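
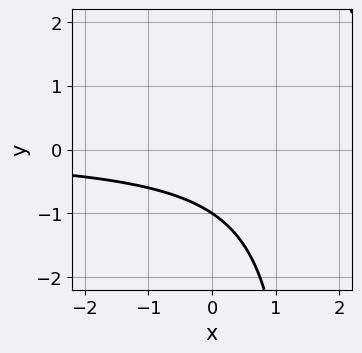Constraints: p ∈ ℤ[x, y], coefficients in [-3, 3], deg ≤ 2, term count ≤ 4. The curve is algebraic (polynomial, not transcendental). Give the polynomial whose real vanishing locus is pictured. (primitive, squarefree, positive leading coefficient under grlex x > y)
2*x*y - 3*y - 3

The degree is 2 — the shape is more complex than any degree-1 curve.
From the visible intercepts: one y-axis crossing is at y = -1; it misses every integer gridline on the x-axis.
The integer polynomial consistent with all of this is the stated p.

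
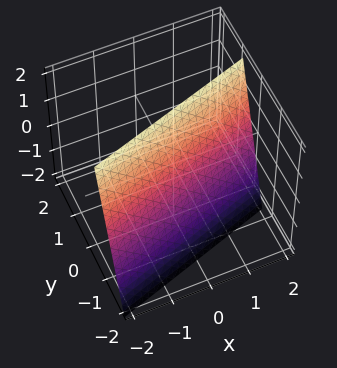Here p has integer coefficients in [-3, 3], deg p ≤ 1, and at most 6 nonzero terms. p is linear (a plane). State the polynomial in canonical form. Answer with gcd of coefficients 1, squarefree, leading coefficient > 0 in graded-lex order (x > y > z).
First, the degree is 1 — the surface is flat (a plane).
Next, observable constraints: it crosses the x-axis at the gridline x = 2; it meets the z-axis at z = 2 (among the integer gridlines).
Finally, these observations pin down the coefficients.

x - 3*y + z - 2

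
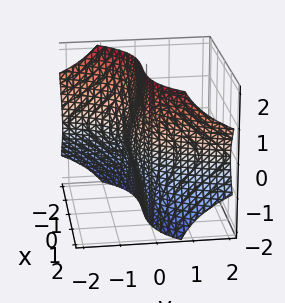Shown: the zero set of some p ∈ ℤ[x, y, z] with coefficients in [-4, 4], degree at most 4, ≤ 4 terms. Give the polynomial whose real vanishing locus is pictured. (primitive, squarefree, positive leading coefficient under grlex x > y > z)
x^3 - 2*y*z^2 - 2*y - 1

1. deg p = 3. The shape is more complex than any degree-2 surface.
2. Checking where it meets the axes: one x-axis crossing is at x = 1; it misses every integer gridline on the z-axis.
3. Solving for integer coefficients yields p as stated.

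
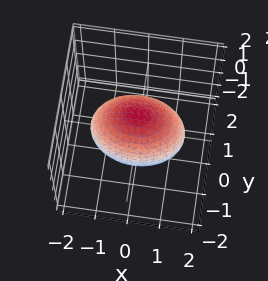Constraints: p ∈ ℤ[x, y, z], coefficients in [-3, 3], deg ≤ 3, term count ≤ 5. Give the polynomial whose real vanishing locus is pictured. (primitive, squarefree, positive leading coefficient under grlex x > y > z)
First, deg p = 2. Bounded and convex; a quadric.
Next, symmetries: mirror symmetry z ↦ −z ⇒ only even powers of z; it's symmetric under y → −y, forcing even powers of y; it's symmetric under x → −x, forcing even powers of x.
Then, reading off the gridlines: among the integer gridlines, it crosses the y-axis at y ∈ {-1, 1}.
Finally, these observations pin down the coefficients.

x^2 + 2*y^2 + z^2 - 2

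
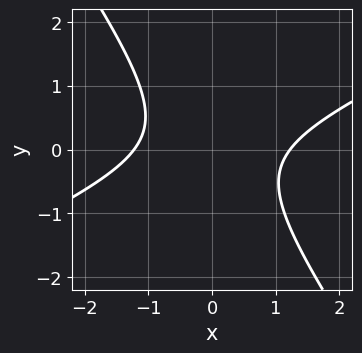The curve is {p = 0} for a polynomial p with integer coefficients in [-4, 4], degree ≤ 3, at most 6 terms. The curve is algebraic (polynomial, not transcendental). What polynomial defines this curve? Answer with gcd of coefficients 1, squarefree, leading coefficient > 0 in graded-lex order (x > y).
2*x^2 - 3*x*y - 3*y^2 - 3

First, degree: a generic line meets the curve in up to 2 points, so deg p = 2.
Next, from the visible intercepts: the curve avoids every integer y-axis point in the box.
Finally, these observations pin down the coefficients.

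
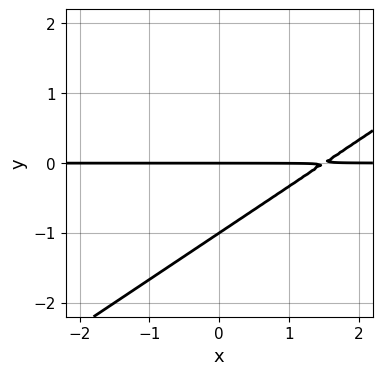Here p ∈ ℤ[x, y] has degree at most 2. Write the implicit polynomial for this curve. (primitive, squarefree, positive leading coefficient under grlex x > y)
(a) Degree: the shape is more complex than any degree-1 curve, so deg p = 2.
(b) Checking where it meets the axes: the y-axis gridline crossings are at y ∈ {-1, 0}; the visible x-axis segment lies entirely on the curve.
(c) Fitting integer coefficients to these (and the overall shape) gives p.

2*x*y - 3*y^2 - 3*y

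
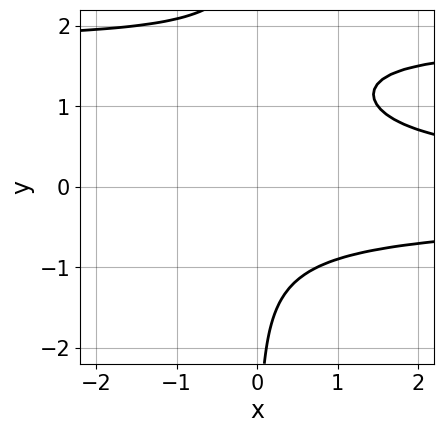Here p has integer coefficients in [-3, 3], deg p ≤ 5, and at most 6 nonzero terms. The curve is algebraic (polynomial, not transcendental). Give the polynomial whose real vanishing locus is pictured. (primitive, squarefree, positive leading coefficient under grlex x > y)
First, the degree is 4 — the shape is more complex than any degree-3 curve.
Next, from the axis intercepts and sections: it misses every integer gridline on the y-axis; no x-intercept at any integer in the box.
Finally, matching integer coefficients to the picture gives p.

2*x*y^3 - 3*x*y^2 - x*y + 3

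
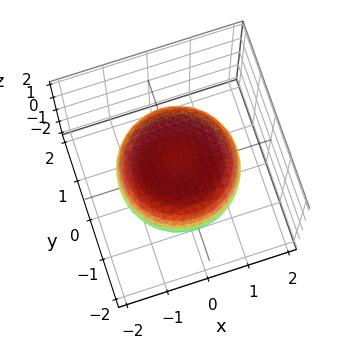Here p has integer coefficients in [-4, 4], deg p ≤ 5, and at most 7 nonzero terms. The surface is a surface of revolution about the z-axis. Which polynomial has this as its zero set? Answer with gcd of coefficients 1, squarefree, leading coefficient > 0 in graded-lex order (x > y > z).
The degree is 4 — a generic line meets the surface in up to 4 points.
By symmetry, every cross-section ⟂ z is a circle, so x, y appear only via x² + y².
Against the integer gridlines: the z-axis gridline crossings are at z ∈ {-1, 1}; a circular section at z = 1 has radius exactly 1.
Matching integer coefficients to the picture gives p.

x^4 + 2*x^2*y^2 + y^4 - x^2 - y^2 + 2*z^2 - 2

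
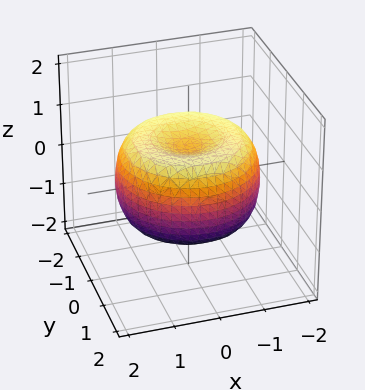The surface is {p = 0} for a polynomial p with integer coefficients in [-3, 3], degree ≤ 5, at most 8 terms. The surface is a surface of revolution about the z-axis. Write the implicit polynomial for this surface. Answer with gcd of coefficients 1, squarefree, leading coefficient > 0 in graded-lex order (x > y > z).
x^4 + 2*x^2*y^2 + y^4 - 2*x^2 - 2*y^2 + 2*z^2 - 1

Degree: no degree-3 surface has this shape, so deg p = 4.
Symmetries: the surface is invariant under rotation about z: p = q(x² + y², z).
Against the integer gridlines: a circular section at z = -1 has radius exactly 1.
Putting this together gives p.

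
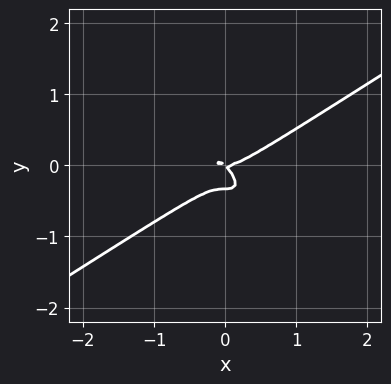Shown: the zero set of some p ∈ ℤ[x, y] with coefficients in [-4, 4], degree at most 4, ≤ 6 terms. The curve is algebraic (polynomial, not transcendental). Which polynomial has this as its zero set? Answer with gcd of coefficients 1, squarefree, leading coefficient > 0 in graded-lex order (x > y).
Degree: a generic line meets the curve in up to 3 points, so deg p = 3.
From the axis intercepts and sections: it crosses the x-axis at the gridline x = 0; it crosses the y-axis at the gridline y = 0.
The integer polynomial consistent with all of this is the stated p.

2*x^3 - 3*x*y^2 - 3*y^3 - x*y - y^2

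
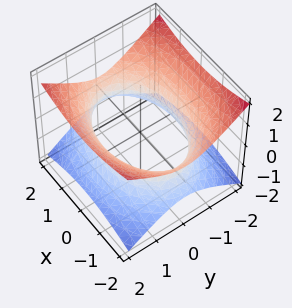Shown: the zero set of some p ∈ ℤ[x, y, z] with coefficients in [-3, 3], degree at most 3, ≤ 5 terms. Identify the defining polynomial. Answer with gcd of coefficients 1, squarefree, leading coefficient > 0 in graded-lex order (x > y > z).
The degree is 2 — one connected sheet with a waist; a quadric.
Symmetries: the y ↦ −y reflection is a symmetry, so y appears only in even powers; the x ↦ −x reflection is a symmetry, so x appears only in even powers; mirror symmetry z ↦ −z ⇒ only even powers of z.
Reading off the gridlines: it misses every integer gridline on the z-axis.
Assembling these constraints gives the stated polynomial.

x^2 + 2*y^2 - 3*z^2 - 3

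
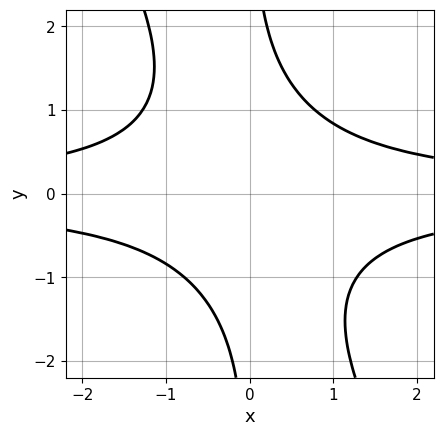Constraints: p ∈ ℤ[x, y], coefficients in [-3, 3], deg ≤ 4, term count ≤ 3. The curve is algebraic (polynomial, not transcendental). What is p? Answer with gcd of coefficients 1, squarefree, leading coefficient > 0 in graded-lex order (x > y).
The degree is 4 — no degree-3 curve has this shape.
From the axis intercepts and sections: no x-intercept at any integer in the box; no y-intercept at any integer in the box.
The integer polynomial consistent with all of this is the stated p.

2*x^2*y^2 + x*y^3 - 2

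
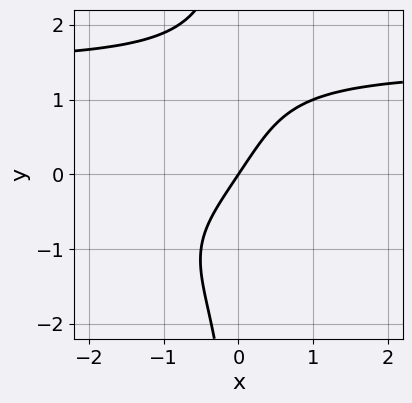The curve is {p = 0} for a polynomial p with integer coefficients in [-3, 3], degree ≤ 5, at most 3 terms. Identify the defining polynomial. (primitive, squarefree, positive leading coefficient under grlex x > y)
x*y^3 - 3*x + 2*y

First, degree: no degree-3 curve has this shape, so deg p = 4.
Then, observable constraints: it crosses the x-axis at the gridline x = 0; one y-axis crossing is at y = 0.
Finally, the integer polynomial consistent with all of this is the stated p.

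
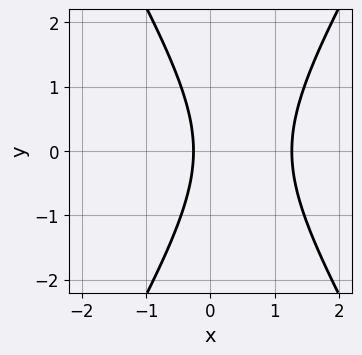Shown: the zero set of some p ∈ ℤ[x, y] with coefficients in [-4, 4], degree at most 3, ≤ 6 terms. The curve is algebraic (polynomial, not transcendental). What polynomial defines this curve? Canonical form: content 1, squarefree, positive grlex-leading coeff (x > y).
3*x^2 - y^2 - 3*x - 1

The degree is 2 — a generic line meets the curve in up to 2 points.
Symmetries: mirror symmetry y ↦ −y ⇒ only even powers of y.
Against the integer gridlines: the curve avoids every integer y-axis point in the box.
Assembling these constraints gives the stated polynomial.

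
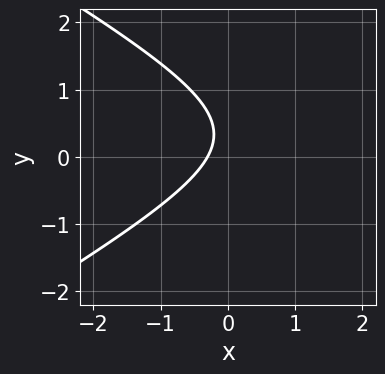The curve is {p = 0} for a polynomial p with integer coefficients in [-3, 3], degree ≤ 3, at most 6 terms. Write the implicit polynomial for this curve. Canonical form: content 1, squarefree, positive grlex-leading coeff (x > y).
x^2 - 3*y^2 - 3*x + 2*y - 1

The degree is 2 — the shape is more complex than any degree-1 curve.
Checking where it meets the axes: the curve avoids every integer y-axis point in the box.
Together with the visible shape, these determine p as stated.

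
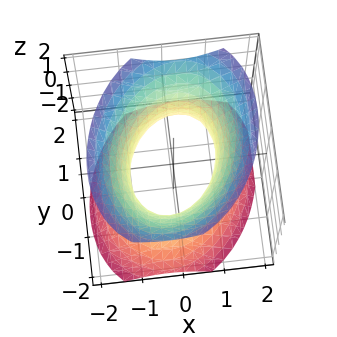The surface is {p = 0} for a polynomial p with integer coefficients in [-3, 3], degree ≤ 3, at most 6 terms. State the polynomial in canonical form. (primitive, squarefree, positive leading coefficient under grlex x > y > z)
3*x^2 - x*y + 2*y^2 - 2*z^2 - 3

deg p = 2.
Checking where it meets the axes: no z-intercept at any integer in the box; the x-axis gridline crossings are at x ∈ {-1, 1}.
Fitting integer coefficients to these (and the overall shape) gives p.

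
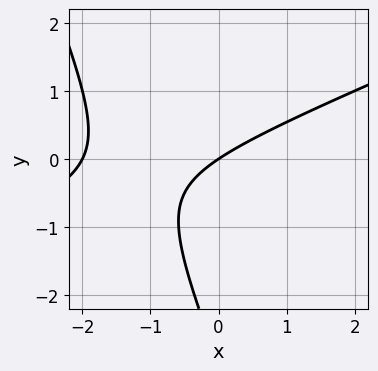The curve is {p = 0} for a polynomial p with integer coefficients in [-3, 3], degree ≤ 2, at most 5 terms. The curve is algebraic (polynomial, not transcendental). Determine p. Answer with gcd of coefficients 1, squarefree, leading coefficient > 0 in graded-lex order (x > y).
x^2 - 2*x*y - y^2 + 2*x - 3*y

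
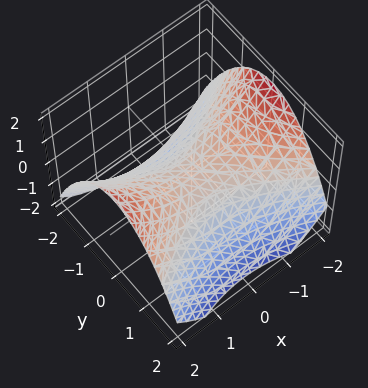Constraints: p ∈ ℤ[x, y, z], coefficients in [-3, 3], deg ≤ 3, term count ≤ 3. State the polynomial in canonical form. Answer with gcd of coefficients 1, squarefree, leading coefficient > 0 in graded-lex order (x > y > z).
deg p = 2.
Symmetries: the x ↦ −x reflection is a symmetry, so x appears only in even powers; mirror symmetry y ↦ −y ⇒ only even powers of y.
Observable constraints: it crosses the y-axis at the gridline y = 0; one x-axis crossing is at x = 0; one z-axis crossing is at z = 0.
Assembling these constraints gives the stated polynomial.

x^2 - 2*y^2 - 3*z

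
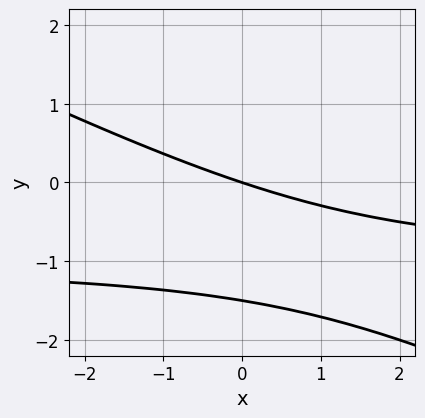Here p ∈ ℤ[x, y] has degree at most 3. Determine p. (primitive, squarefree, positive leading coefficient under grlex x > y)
x*y + 2*y^2 + x + 3*y

(a) The degree is 2 — no degree-1 curve has this shape.
(b) From the visible intercepts: it meets the y-axis at y = 0 (among the integer gridlines); it crosses the x-axis at the gridline x = 0.
(c) Together with the visible shape, these determine p as stated.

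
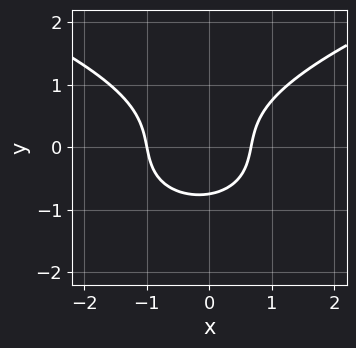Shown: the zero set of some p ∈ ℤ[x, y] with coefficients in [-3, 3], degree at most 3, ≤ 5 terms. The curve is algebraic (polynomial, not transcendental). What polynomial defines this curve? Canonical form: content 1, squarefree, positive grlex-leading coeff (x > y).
3*y^3 - 3*x^2 - x + y + 2

1. deg p = 3. A generic line meets the curve in up to 3 points.
2. Against the integer gridlines: it crosses the x-axis at the gridline x = -1.
3. Matching integer coefficients to the picture gives p.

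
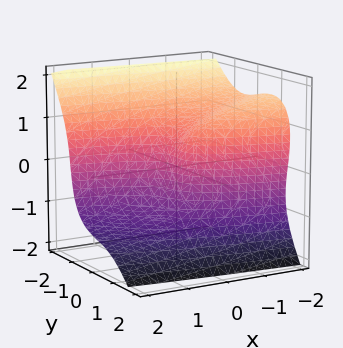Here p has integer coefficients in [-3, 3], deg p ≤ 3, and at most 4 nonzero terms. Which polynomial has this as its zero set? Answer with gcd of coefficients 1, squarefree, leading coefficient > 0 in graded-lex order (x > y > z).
3*y^3 + 2*z^3 - 2*y*z + 3*x

(a) The degree is 3 — the shape is more complex than any degree-2 surface.
(b) Reading off the gridlines: one z-axis crossing is at z = 0; it crosses the y-axis at the gridline y = 0; one x-axis crossing is at x = 0.
(c) Together with the visible shape, these determine p as stated.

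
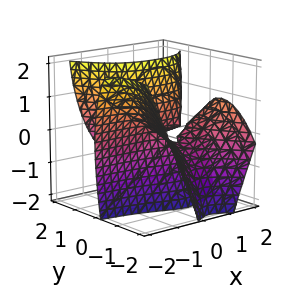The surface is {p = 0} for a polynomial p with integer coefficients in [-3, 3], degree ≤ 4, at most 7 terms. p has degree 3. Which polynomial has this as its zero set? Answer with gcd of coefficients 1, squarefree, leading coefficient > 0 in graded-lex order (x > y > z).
2*x^2*y - y^3 - 2*x*y - 3*y*z + z^2

(a) I count 2 distinct pieces. Treating them together as one polynomial.
(b) Degree: no degree-2 surface has this shape, so deg p = 3.
(c) Observable constraints: it crosses the z-axis at the gridline z = 0; one y-axis crossing is at y = 0; every point of the x-axis in the box is on the surface.
(d) Solving for integer coefficients yields p as stated.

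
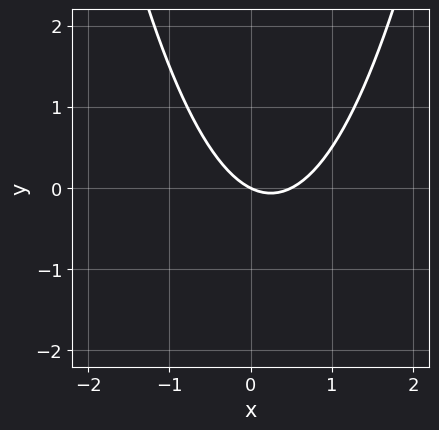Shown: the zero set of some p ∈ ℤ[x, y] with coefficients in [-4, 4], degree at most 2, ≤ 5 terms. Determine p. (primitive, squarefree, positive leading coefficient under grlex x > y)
The degree is 2 — no degree-1 curve has this shape.
From the axis intercepts and sections: it meets the y-axis at y = 0 (among the integer gridlines); it crosses the x-axis at the gridline x = 0.
Fitting integer coefficients to these (and the overall shape) gives p.

2*x^2 - x - 2*y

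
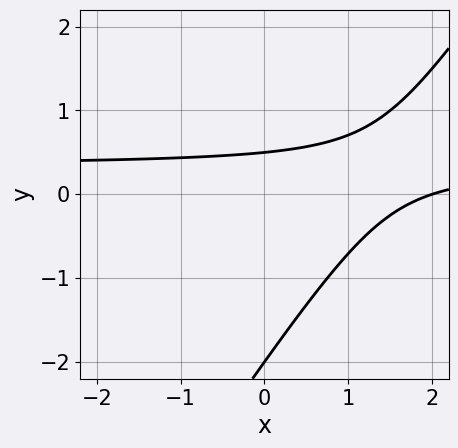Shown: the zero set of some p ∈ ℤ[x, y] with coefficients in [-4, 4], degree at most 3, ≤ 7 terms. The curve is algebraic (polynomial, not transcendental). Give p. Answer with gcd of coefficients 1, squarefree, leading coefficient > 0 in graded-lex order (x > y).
3*x*y - 2*y^2 - x - 3*y + 2

Degree: the shape is more complex than any degree-1 curve, so deg p = 2.
From the axis intercepts and sections: it meets the y-axis at y = -2 (among the integer gridlines); one x-axis crossing is at x = 2.
Matching integer coefficients to the picture gives p.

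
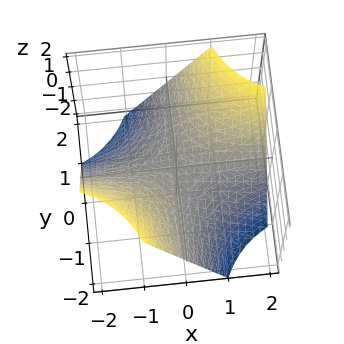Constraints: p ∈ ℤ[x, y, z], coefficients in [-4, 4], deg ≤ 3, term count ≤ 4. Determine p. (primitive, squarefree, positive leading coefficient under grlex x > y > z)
First, deg p = 2. A saddle surface; a quadric.
Then, observable constraints: the visible y-axis segment lies entirely on the surface; it meets the z-axis at z = 0 (among the integer gridlines); the visible x-axis segment lies entirely on the surface.
Finally, solving for integer coefficients yields p as stated.

x*y - z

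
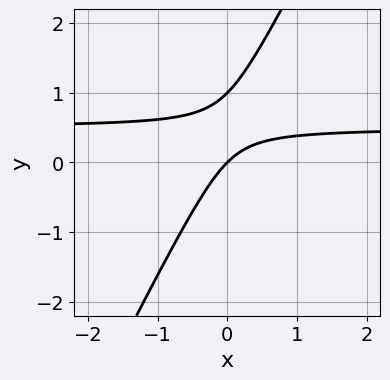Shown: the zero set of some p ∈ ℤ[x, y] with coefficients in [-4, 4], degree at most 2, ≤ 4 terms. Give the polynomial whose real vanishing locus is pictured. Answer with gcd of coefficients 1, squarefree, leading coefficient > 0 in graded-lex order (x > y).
First, degree: no degree-1 curve has this shape, so deg p = 2.
Then, from the axis intercepts and sections: it meets the x-axis at x = 0 (among the integer gridlines); the y-axis gridline crossings are at y ∈ {0, 1}.
Finally, putting this together gives p.

2*x*y - y^2 - x + y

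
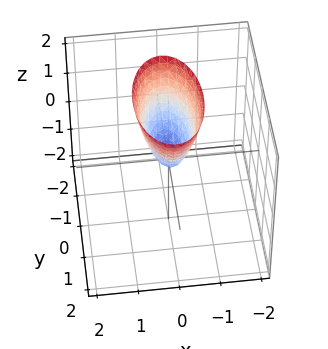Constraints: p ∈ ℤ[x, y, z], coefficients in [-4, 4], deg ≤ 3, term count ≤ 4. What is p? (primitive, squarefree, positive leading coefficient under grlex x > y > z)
(a) deg p = 2.
(b) Symmetries: mirror symmetry x ↦ −x ⇒ only even powers of x; the y ↦ −y reflection is a symmetry, so y appears only in even powers.
(c) From the visible intercepts: it meets the z-axis at z = 0 (among the integer gridlines); it meets the x-axis at x = 0 (among the integer gridlines); it crosses the y-axis at the gridline y = 0.
(d) Fitting integer coefficients to these (and the overall shape) gives p.

3*x^2 + y^2 - z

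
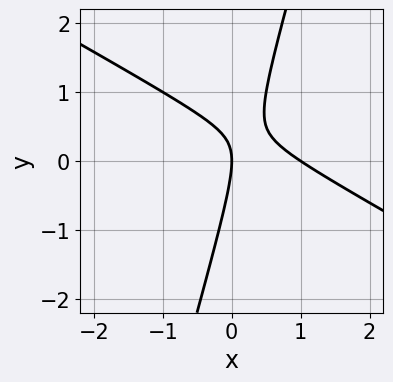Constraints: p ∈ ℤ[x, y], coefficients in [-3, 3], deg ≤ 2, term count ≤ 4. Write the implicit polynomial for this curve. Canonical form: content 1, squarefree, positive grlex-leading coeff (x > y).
2*x^2 + 3*x*y - y^2 - 2*x

Degree: the shape is more complex than any degree-1 curve, so deg p = 2.
Against the integer gridlines: it crosses the y-axis at the gridline y = 0; among the integer gridlines, it crosses the x-axis at x ∈ {0, 1}.
Putting this together gives p.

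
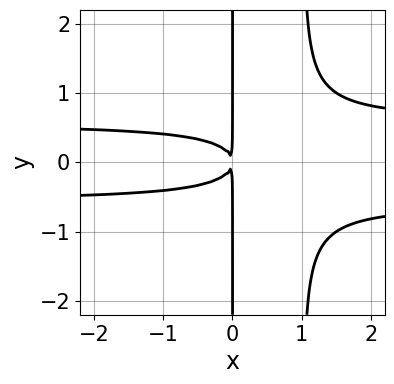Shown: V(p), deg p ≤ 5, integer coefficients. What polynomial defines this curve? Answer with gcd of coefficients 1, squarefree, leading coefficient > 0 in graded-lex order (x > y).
3*x^2*y^2 - 3*x*y^2 - x^2

First, degree: the shape is more complex than any degree-3 curve, so deg p = 4.
Then, symmetries: it's symmetric under y → −y, forcing even powers of y.
Then, from the axis intercepts and sections: every point of the y-axis in the box is on the curve.
Finally, fitting integer coefficients to these (and the overall shape) gives p.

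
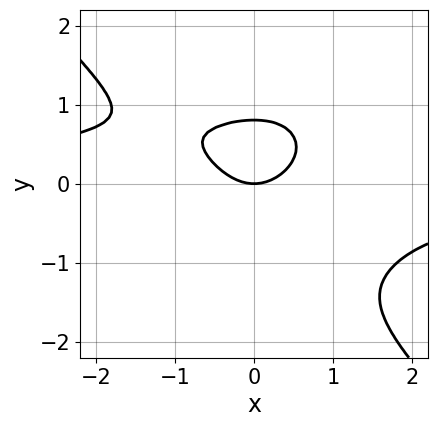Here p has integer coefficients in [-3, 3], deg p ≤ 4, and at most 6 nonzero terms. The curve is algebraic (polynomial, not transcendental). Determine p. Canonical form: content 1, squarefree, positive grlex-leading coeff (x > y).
(a) deg p = 4. No degree-3 curve has this shape.
(b) Against the integer gridlines: one y-axis crossing is at y = 0; it meets the x-axis at x = 0 (among the integer gridlines).
(c) Solving for integer coefficients yields p as stated.

2*x^3*y + 2*y^4 + 3*y^3 + 3*x^2 - 3*y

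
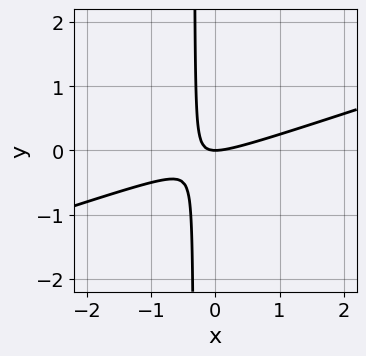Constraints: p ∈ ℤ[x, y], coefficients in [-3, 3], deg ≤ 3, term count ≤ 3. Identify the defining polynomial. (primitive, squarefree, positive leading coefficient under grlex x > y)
x^2 - 3*x*y - y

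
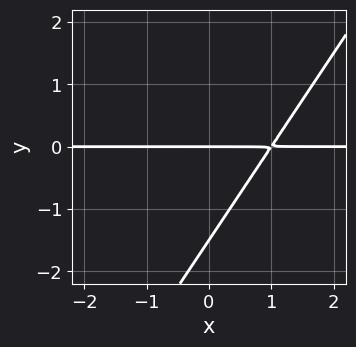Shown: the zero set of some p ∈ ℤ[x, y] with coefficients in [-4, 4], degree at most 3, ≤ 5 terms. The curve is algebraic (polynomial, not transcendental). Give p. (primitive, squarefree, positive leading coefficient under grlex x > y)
Degree: a generic line meets the curve in up to 2 points, so deg p = 2.
Against the integer gridlines: it meets the y-axis at y = 0 (among the integer gridlines); every point of the x-axis in the box is on the curve.
Fitting integer coefficients to these (and the overall shape) gives p.

3*x*y - 2*y^2 - 3*y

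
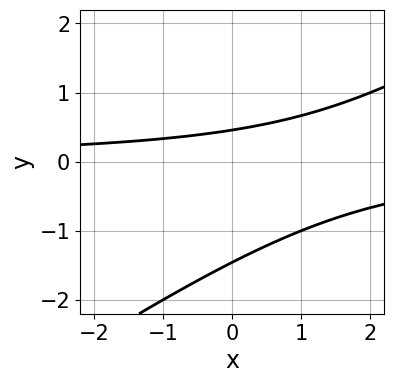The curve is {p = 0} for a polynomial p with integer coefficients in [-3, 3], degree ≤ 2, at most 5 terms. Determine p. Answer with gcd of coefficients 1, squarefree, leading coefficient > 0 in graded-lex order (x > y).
Degree: a generic line meets the curve in up to 2 points, so deg p = 2.
Reading off the gridlines: it misses every integer gridline on the x-axis.
Putting this together gives p.

2*x*y - 3*y^2 - 3*y + 2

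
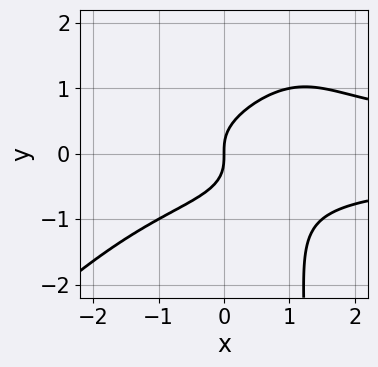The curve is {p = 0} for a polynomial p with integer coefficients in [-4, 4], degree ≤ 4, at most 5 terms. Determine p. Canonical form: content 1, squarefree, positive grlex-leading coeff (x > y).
2*x^2*y^2 - 2*x*y^3 - x*y^2 + 3*y^3 - 2*x

1. The degree is 4 — no degree-3 curve has this shape.
2. Against the integer gridlines: it crosses the y-axis at the gridline y = 0; one x-axis crossing is at x = 0.
3. These observations pin down the coefficients.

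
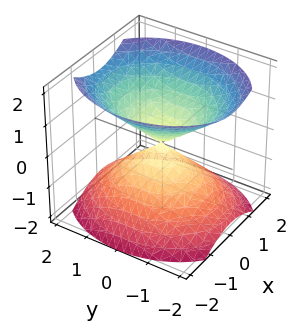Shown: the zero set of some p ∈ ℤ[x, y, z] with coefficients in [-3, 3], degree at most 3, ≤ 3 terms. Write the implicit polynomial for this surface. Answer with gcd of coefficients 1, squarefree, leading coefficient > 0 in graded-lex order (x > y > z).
There are 2 components. Treating them together as one polynomial.
The degree is 2 — two nappes meeting at a single point; a quadric.
Symmetries: mirror symmetry z ↦ −z ⇒ only even powers of z; it's symmetric under y → −y, forcing even powers of y; it's symmetric under x → −x, forcing even powers of x.
From the visible intercepts: one x-axis crossing is at x = 0; one z-axis crossing is at z = 0.
Putting this together gives p.

3*x^2 + 2*y^2 - 3*z^2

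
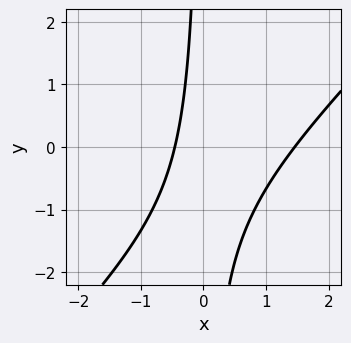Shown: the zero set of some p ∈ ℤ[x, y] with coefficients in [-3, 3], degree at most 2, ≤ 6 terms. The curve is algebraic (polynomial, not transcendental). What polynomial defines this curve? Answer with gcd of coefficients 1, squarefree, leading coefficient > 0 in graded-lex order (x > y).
1. deg p = 2.
2. Against the integer gridlines: it misses every integer gridline on the y-axis.
3. Assembling these constraints gives the stated polynomial.

3*x^2 - 3*x*y - 3*x - 2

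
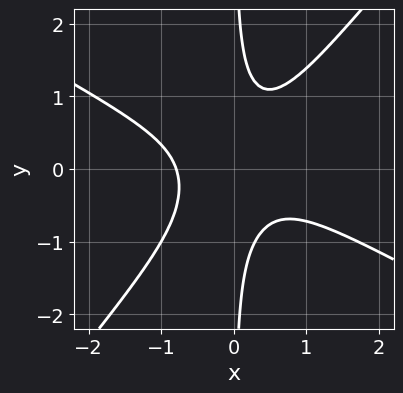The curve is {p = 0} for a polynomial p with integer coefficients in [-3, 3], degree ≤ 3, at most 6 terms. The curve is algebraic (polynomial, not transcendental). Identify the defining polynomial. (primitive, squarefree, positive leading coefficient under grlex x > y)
1. deg p = 3.
2. Observable constraints: no y-intercept at any integer in the box.
3. Together with the visible shape, these determine p as stated.

2*x^3 + 2*x^2*y - 3*x*y^2 + 1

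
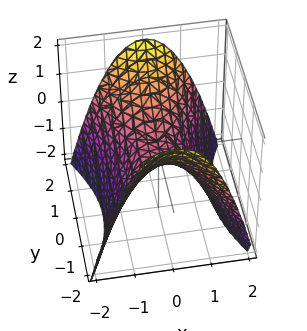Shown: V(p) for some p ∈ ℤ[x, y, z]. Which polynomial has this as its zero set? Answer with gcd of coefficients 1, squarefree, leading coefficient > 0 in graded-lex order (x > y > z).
2*x^2 - y^2 + 2*z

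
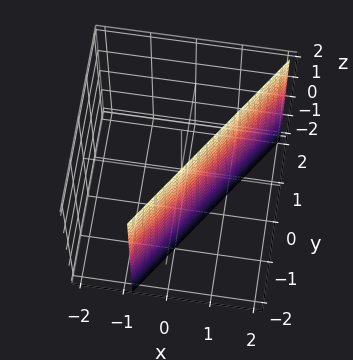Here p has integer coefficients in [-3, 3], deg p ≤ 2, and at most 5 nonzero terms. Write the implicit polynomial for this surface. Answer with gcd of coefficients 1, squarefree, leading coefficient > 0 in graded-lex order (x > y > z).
3*x - 2*y - 2

First, deg p = 1. The surface is flat (a plane).
Then, checking where it meets the axes: no z-intercept at any integer in the box; it crosses the y-axis at the gridline y = -1.
Finally, these observations pin down the coefficients.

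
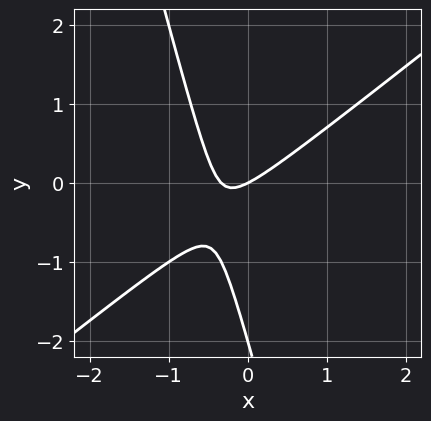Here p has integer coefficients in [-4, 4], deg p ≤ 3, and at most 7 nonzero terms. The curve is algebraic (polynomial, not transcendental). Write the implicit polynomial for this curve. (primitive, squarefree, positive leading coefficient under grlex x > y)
1. deg p = 2. A generic line meets the curve in up to 2 points.
2. Against the integer gridlines: it meets the x-axis at x = 0 (among the integer gridlines); the y-axis gridline crossings are at y ∈ {-2, 0}.
3. Assembling these constraints gives the stated polynomial.

3*x^2 - 3*x*y - y^2 + x - 2*y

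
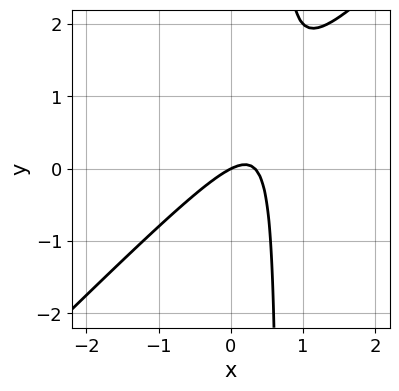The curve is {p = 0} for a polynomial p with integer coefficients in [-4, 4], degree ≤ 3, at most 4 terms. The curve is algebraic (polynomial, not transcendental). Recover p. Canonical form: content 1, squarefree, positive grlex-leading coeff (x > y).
3*x^2 - 3*x*y - x + 2*y

1. deg p = 2. No degree-1 curve has this shape.
2. Observable constraints: it crosses the y-axis at the gridline y = 0; it meets the x-axis at x = 0 (among the integer gridlines).
3. Putting this together gives p.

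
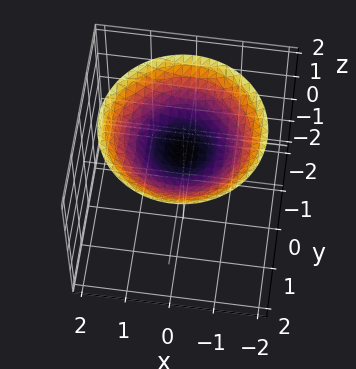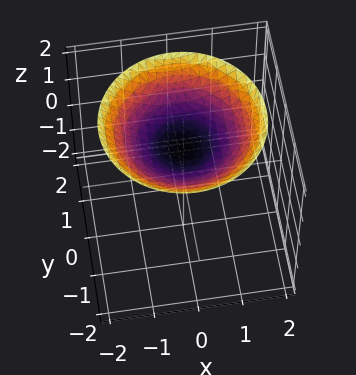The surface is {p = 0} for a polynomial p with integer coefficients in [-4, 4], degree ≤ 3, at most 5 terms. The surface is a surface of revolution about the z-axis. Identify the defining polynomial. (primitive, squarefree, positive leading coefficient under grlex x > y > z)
The degree is 2 — no degree-1 surface has this shape.
Symmetries: rotational symmetry about the z-axis ⇒ p depends on x, y only through x² + y².
Checking where it meets the axes: it meets the z-axis at z = 1 (among the integer gridlines); a circular section at z = 2 has radius between 1 and 2; it misses every integer gridline on the y-axis; no x-intercept at any integer in the box.
Fitting integer coefficients to these (and the overall shape) gives p.

x^2 + y^2 - 3*z + 3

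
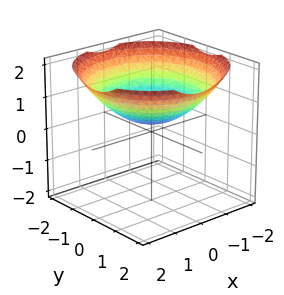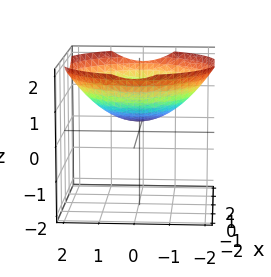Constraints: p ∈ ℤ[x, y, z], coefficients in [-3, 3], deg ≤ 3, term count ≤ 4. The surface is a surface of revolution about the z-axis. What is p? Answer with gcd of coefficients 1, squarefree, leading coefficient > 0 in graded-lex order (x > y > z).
x^2 + y^2 - 3*z + 1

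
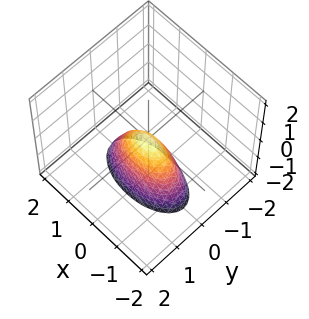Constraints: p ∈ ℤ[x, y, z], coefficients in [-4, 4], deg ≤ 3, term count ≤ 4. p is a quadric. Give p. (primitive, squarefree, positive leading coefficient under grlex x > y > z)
(a) Degree: a single bowl opening along one axis; a quadric, so deg p = 2.
(b) Symmetries: it's symmetric under x → −x, forcing even powers of x; it's symmetric under y → −y, forcing even powers of y.
(c) Checking where it meets the axes: it crosses the z-axis at the gridline z = 0; it crosses the y-axis at the gridline y = 0.
(d) Matching integer coefficients to the picture gives p.

x^2 + 3*y^2 + z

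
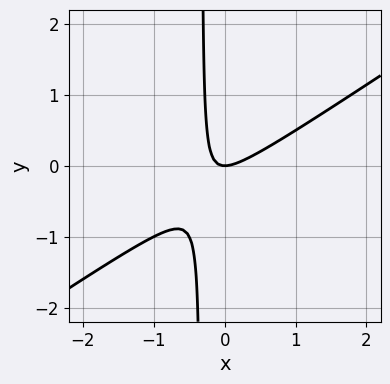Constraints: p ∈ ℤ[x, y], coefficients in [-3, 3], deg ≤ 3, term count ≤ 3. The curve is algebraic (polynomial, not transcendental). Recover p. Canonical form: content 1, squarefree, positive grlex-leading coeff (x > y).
2*x^2 - 3*x*y - y

Degree: no degree-1 curve has this shape, so deg p = 2.
From the visible intercepts: one x-axis crossing is at x = 0; one y-axis crossing is at y = 0.
The integer polynomial consistent with all of this is the stated p.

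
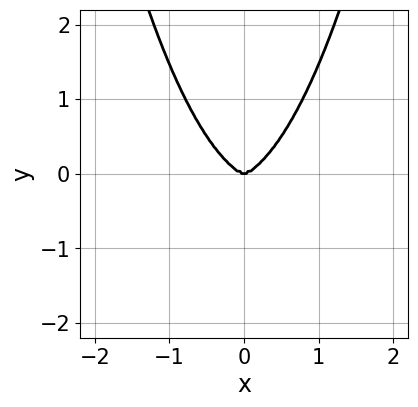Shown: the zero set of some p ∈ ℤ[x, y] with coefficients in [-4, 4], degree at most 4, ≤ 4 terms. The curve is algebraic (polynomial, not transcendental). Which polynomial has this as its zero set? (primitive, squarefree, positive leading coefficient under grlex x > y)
First, degree: a generic line meets the curve in up to 4 points, so deg p = 4.
Then, symmetries: mirror symmetry x ↦ −x ⇒ only even powers of x.
Then, from the visible intercepts: one x-axis crossing is at x = 0; one y-axis crossing is at y = 0.
Finally, matching integer coefficients to the picture gives p.

x^4 + x^2*y^2 - y^3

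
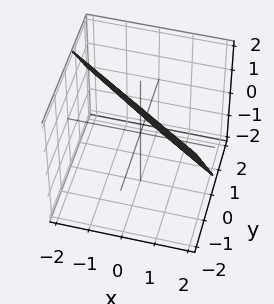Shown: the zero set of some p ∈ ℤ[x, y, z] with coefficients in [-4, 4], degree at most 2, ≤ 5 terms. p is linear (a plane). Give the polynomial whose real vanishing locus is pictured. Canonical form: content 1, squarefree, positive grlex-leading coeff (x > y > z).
First, the degree is 1 — every cross-section is a straight line — this is a plane.
Then, observable constraints: it crosses the z-axis at the gridline z = 1; it crosses the x-axis at the gridline x = 1.
Finally, together with the visible shape, these determine p as stated.

2*x + 3*y + 2*z - 2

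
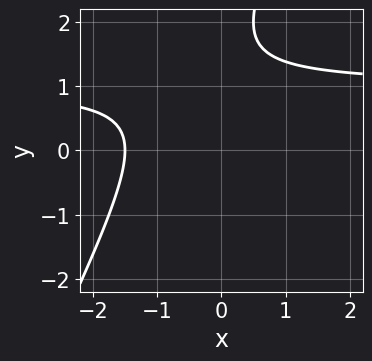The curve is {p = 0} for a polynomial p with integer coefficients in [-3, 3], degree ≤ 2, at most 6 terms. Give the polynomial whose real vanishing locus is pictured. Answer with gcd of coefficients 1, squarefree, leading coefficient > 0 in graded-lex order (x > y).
1. Degree: no degree-1 curve has this shape, so deg p = 2.
2. From the visible intercepts: the curve avoids every integer y-axis point in the box.
3. Matching integer coefficients to the picture gives p.

2*x*y - y^2 - 2*x + 3*y - 3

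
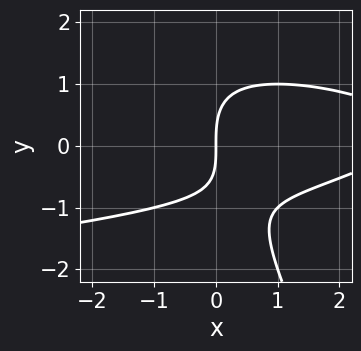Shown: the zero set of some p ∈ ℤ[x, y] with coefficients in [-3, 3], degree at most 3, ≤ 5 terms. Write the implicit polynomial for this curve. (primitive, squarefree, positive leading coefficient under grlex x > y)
2*x*y^2 + y^3 + x^2 - x*y - 3*x

1. The degree is 3 — no degree-2 curve has this shape.
2. Checking where it meets the axes: one x-axis crossing is at x = 0; one y-axis crossing is at y = 0.
3. These observations pin down the coefficients.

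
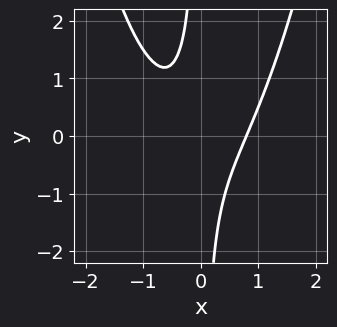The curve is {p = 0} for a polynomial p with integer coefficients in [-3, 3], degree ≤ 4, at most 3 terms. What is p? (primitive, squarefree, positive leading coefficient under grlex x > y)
First, the degree is 3 — a generic line meets the curve in up to 3 points.
Then, reading off the gridlines: the curve avoids every integer y-axis point in the box.
Finally, solving for integer coefficients yields p as stated.

2*x^3 - 2*x*y - 1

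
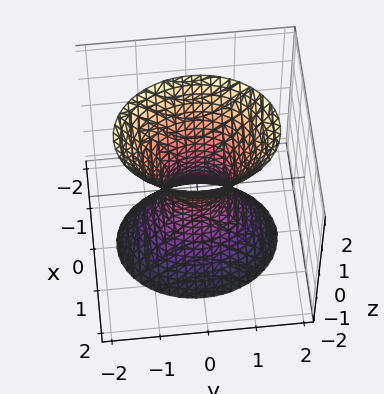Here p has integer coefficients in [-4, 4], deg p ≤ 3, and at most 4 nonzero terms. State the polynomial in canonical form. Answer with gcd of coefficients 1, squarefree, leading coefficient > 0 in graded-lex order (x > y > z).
3*x^2 + 2*y^2 - z^2 - 1

1. The degree is 2 — one connected sheet with a waist; a quadric.
2. Symmetries: it's symmetric under y → −y, forcing even powers of y; the z ↦ −z reflection is a symmetry, so z appears only in even powers; mirror symmetry x ↦ −x ⇒ only even powers of x.
3. From the visible intercepts: no z-intercept at any integer in the box.
4. Solving for integer coefficients yields p as stated.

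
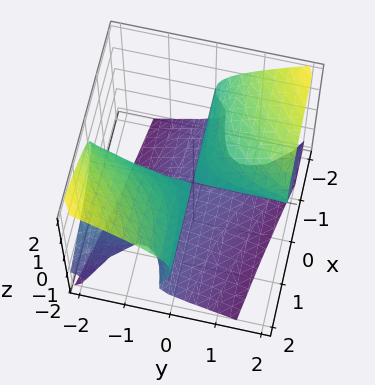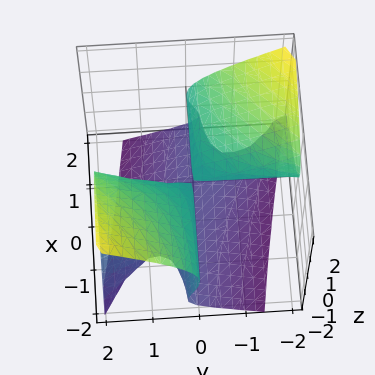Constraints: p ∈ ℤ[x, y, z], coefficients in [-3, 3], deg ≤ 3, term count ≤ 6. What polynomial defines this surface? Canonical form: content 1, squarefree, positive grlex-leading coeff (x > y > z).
(a) Degree: a generic line meets the surface in up to 3 points, so deg p = 3.
(b) Against the integer gridlines: the visible y-axis segment lies entirely on the surface; every point of the x-axis in the box is on the surface.
(c) Solving for integer coefficients yields p as stated.

x*y*z - y^2*z + 2*z^3 + 3*x*y + 3*z^2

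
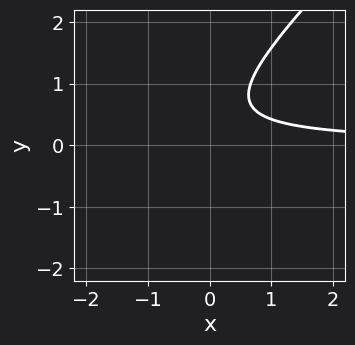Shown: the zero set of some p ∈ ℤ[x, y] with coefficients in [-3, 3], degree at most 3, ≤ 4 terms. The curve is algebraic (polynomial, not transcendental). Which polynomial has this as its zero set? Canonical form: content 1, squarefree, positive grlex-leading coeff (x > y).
Degree: a generic line meets the curve in up to 2 points, so deg p = 2.
Against the integer gridlines: it misses every integer gridline on the x-axis; it misses every integer gridline on the y-axis.
Matching integer coefficients to the picture gives p.

3*x*y - 3*y^2 + 3*y - 2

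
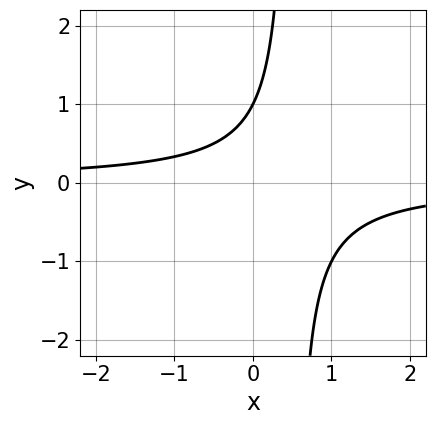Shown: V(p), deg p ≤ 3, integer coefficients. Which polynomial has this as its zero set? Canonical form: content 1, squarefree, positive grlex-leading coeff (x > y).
2*x*y - y + 1

1. Degree: the shape is more complex than any degree-1 curve, so deg p = 2.
2. From the visible intercepts: it misses every integer gridline on the x-axis; it crosses the y-axis at the gridline y = 1.
3. The integer polynomial consistent with all of this is the stated p.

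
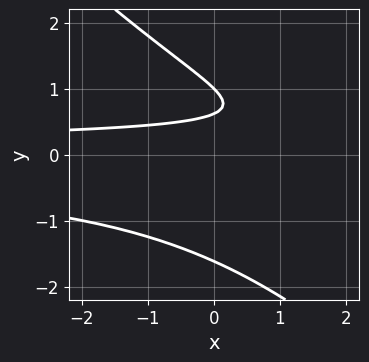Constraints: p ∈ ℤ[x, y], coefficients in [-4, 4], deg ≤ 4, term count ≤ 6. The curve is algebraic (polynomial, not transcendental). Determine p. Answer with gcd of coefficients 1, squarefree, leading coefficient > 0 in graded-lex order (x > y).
x*y^2 + y^3 - 2*y + 1

1. Degree: a generic line meets the curve in up to 3 points, so deg p = 3.
2. Checking where it meets the axes: the curve avoids every integer x-axis point in the box; it meets the y-axis at y = 1 (among the integer gridlines).
3. Together with the visible shape, these determine p as stated.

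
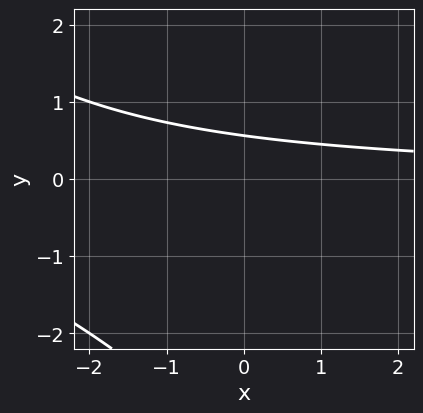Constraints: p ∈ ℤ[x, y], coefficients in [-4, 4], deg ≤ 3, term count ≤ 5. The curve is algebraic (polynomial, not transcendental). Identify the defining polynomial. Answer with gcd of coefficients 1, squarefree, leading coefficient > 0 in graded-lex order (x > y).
x*y + y^2 + 3*y - 2

First, deg p = 2. No degree-1 curve has this shape.
Next, reading off the gridlines: it misses every integer gridline on the x-axis.
Finally, matching integer coefficients to the picture gives p.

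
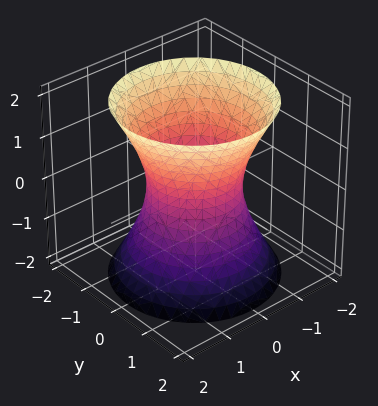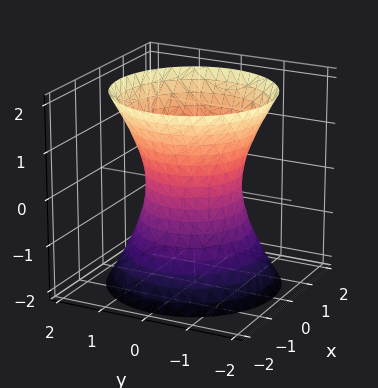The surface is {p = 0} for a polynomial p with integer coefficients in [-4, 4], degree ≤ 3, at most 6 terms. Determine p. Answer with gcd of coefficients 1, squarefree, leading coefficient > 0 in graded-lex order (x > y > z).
2*x^2 + 2*y^2 - z^2 - 2

First, the degree is 2 — the shape is more complex than any degree-1 surface.
Next, symmetries: the surface is invariant under rotation about z: p = q(x² + y², z).
Next, from the visible intercepts: among the integer gridlines, it crosses the x-axis at x ∈ {-1, 1}; the surface avoids every integer z-axis point in the box; a circular section at z = 0 has radius exactly 1; the y-axis gridline crossings are at y ∈ {-1, 1}.
Finally, matching integer coefficients to the picture gives p.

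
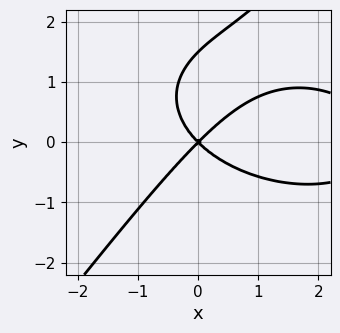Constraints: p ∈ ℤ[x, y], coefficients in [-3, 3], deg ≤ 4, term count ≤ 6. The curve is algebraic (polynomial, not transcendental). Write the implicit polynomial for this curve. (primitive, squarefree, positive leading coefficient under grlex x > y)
x^3 + 2*x*y^2 - 2*y^3 - 3*x^2 + 3*y^2

(a) Degree: no degree-2 curve has this shape, so deg p = 3.
(b) From the visible intercepts: it crosses the x-axis at the gridline x = 0; one y-axis crossing is at y = 0.
(c) The integer polynomial consistent with all of this is the stated p.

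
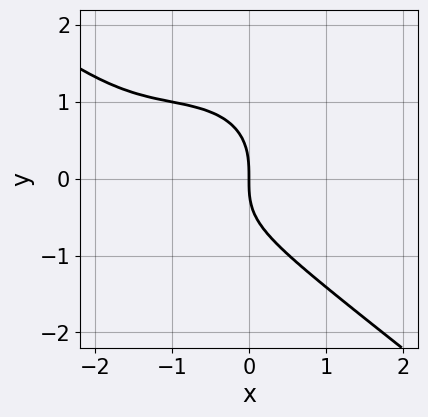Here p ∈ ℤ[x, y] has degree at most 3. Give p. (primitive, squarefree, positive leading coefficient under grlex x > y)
x^3 + 2*y^3 + 3*x^2 + x*y + 3*x

(a) Degree: the shape is more complex than any degree-2 curve, so deg p = 3.
(b) Reading off the gridlines: one y-axis crossing is at y = 0; it crosses the x-axis at the gridline x = 0.
(c) Putting this together gives p.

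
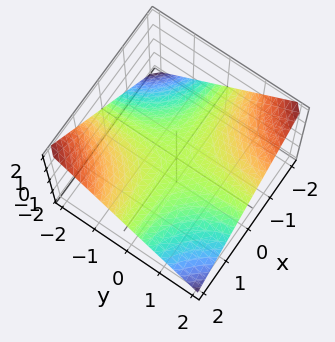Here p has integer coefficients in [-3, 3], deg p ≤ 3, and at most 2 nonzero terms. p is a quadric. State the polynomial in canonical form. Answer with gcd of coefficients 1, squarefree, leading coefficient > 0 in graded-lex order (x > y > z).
Degree: a hyperbolic paraboloid; a quadric, so deg p = 2.
Checking where it meets the axes: every point of the x-axis in the box is on the surface; it crosses the z-axis at the gridline z = 0; the visible y-axis segment lies entirely on the surface.
Assembling these constraints gives the stated polynomial.

x*y + 2*z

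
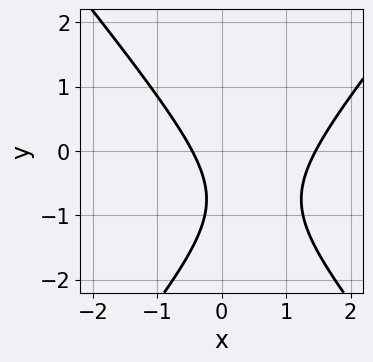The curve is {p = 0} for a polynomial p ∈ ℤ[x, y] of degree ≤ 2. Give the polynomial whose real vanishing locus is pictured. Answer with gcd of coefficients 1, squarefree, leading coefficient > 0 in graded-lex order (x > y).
3*x^2 - 2*y^2 - 3*x - 3*y - 2

First, deg p = 2. A generic line meets the curve in up to 2 points.
Then, observable constraints: no y-intercept at any integer in the box.
Finally, fitting integer coefficients to these (and the overall shape) gives p.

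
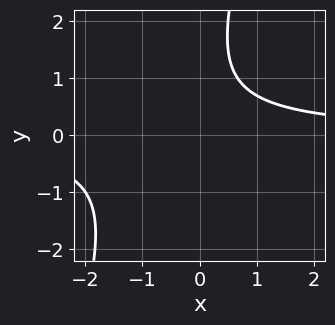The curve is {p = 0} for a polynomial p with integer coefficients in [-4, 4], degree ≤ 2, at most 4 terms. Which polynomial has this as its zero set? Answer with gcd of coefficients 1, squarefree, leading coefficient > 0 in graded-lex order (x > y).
(a) Degree: a generic line meets the curve in up to 2 points, so deg p = 2.
(b) Reading off the gridlines: it misses every integer gridline on the y-axis; no x-intercept at any integer in the box.
(c) Putting this together gives p.

3*x*y - y^2 + 2*y - 3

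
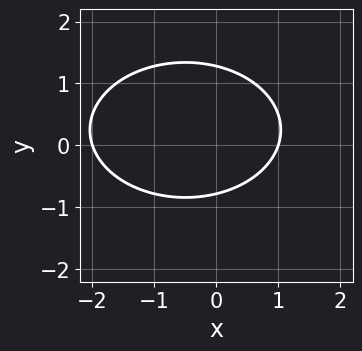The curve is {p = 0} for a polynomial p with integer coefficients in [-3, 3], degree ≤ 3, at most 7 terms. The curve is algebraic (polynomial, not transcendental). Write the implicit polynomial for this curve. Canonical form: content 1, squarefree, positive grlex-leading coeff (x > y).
x^2 + 2*y^2 + x - y - 2

(a) The degree is 2 — no degree-1 curve has this shape.
(b) Against the integer gridlines: among the integer gridlines, it crosses the x-axis at x ∈ {-2, 1}.
(c) Matching integer coefficients to the picture gives p.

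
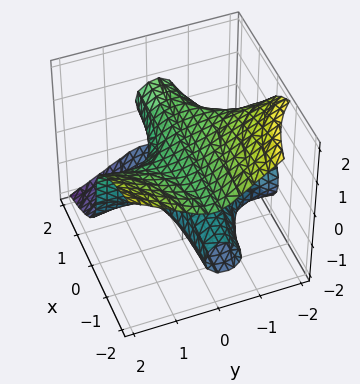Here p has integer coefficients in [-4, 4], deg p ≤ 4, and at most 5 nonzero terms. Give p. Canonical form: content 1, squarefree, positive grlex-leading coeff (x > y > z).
3*x*y^2 + 3*z^3 + 2*y*z - 3*z

(a) The degree is 3 — the shape is more complex than any degree-2 surface.
(b) From the visible intercepts: every point of the y-axis in the box is on the surface; among the integer gridlines, it crosses the z-axis at z ∈ {-1, 0, 1}; the visible x-axis segment lies entirely on the surface.
(c) Matching integer coefficients to the picture gives p.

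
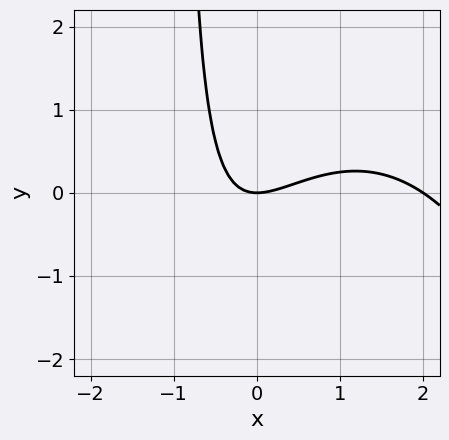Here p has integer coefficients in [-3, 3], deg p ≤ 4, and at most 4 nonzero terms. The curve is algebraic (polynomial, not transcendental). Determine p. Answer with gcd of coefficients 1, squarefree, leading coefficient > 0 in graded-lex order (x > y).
x^3 - 2*x^2 + 2*x*y + 2*y

First, degree: a generic line meets the curve in up to 3 points, so deg p = 3.
Next, from the visible intercepts: the x-axis gridline crossings are at x ∈ {0, 2}; one y-axis crossing is at y = 0.
Finally, matching integer coefficients to the picture gives p.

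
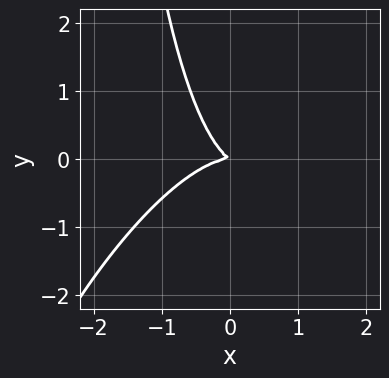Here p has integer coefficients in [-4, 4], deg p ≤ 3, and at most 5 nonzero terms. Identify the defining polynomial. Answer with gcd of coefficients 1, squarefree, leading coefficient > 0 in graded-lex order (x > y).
3*x^3 - 2*x^2*y + x*y^2 + 2*x*y + 3*y^2

First, degree: the shape is more complex than any degree-2 curve, so deg p = 3.
Then, against the integer gridlines: it crosses the y-axis at the gridline y = 0; one x-axis crossing is at x = 0.
Finally, putting this together gives p.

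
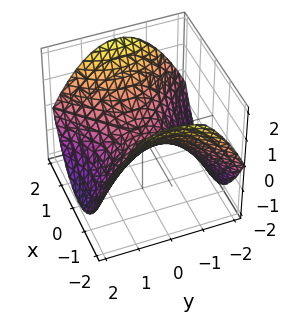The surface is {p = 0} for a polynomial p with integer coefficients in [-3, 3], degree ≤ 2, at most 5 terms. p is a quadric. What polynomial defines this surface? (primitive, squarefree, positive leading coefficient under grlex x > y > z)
First, degree: a saddle surface; a quadric, so deg p = 2.
Then, symmetries: the x ↦ −x reflection is a symmetry, so x appears only in even powers; the y ↦ −y reflection is a symmetry, so y appears only in even powers.
Then, against the integer gridlines: it crosses the z-axis at the gridline z = 0; one y-axis crossing is at y = 0.
Finally, putting this together gives p.

x^2 - y^2 - 2*z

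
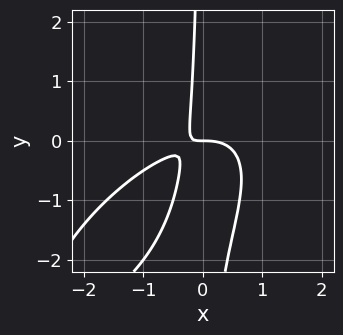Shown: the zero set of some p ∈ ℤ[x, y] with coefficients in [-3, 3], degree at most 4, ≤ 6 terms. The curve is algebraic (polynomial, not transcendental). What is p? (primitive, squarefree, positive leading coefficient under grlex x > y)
2*x^3 - 3*x^2*y + 2*x*y^2 + 3*x*y + y

(a) Degree: a generic line meets the curve in up to 3 points, so deg p = 3.
(b) From the axis intercepts and sections: it meets the y-axis at y = 0 (among the integer gridlines); it crosses the x-axis at the gridline x = 0.
(c) Assembling these constraints gives the stated polynomial.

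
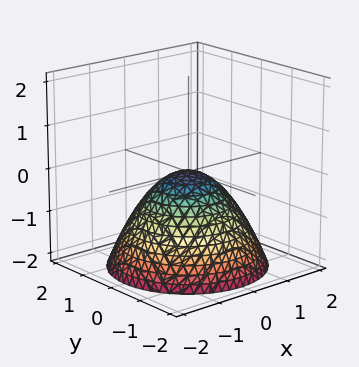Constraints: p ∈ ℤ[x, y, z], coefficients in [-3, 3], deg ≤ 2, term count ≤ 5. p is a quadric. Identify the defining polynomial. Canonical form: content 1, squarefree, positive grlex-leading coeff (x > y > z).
The degree is 2 — a paraboloid; a quadric.
Symmetries: rotational symmetry about the z-axis ⇒ p depends on x, y only through x² + y².
From the visible intercepts: it meets the z-axis at z = 0 (among the integer gridlines); a circular section at z = -2 has radius between 1 and 2; one x-axis crossing is at x = 0.
The integer polynomial consistent with all of this is the stated p.

2*x^2 + 2*y^2 + 3*z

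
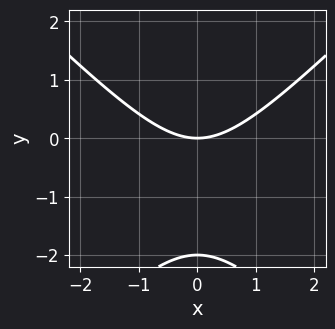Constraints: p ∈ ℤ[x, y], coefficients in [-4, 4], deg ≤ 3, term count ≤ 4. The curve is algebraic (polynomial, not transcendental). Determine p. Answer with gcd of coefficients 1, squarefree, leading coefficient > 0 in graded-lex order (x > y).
x^2 - y^2 - 2*y

(a) deg p = 2.
(b) Symmetries: mirror symmetry x ↦ −x ⇒ only even powers of x.
(c) Against the integer gridlines: the y-axis gridline crossings are at y ∈ {-2, 0}; it crosses the x-axis at the gridline x = 0.
(d) Assembling these constraints gives the stated polynomial.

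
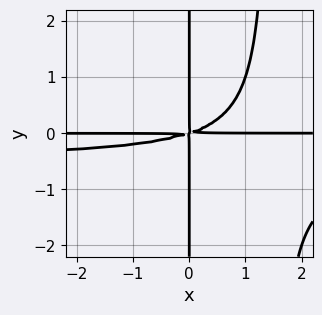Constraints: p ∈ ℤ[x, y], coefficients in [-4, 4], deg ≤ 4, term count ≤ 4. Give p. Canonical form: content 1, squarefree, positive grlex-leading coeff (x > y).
2*x^2*y^2 + x^2*y - 3*x*y^2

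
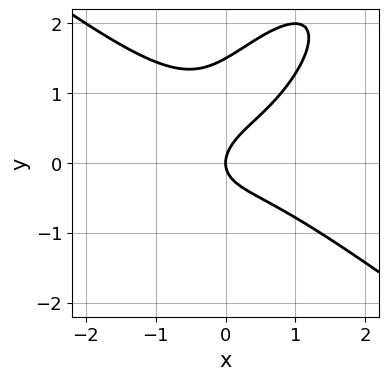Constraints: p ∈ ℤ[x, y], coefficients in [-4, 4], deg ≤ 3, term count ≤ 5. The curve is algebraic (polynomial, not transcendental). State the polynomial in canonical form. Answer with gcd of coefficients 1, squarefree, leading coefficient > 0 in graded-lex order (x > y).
2*x^3 - 2*x*y^2 + 2*y^3 - 3*y^2 + 2*x

1. deg p = 3. The shape is more complex than any degree-2 curve.
2. Reading off the gridlines: it meets the y-axis at y = 0 (among the integer gridlines); it crosses the x-axis at the gridline x = 0.
3. The integer polynomial consistent with all of this is the stated p.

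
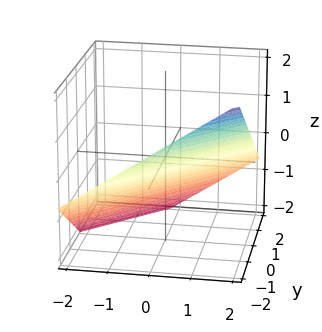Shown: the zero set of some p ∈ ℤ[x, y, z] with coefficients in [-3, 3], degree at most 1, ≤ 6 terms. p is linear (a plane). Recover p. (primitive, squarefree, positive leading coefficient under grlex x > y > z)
First, deg p = 1. Every cross-section is a straight line — this is a plane.
Then, reading off the gridlines: one x-axis crossing is at x = 1; it meets the y-axis at y = -1 (among the integer gridlines).
Finally, together with the visible shape, these determine p as stated.

2*x - 2*y - 3*z - 2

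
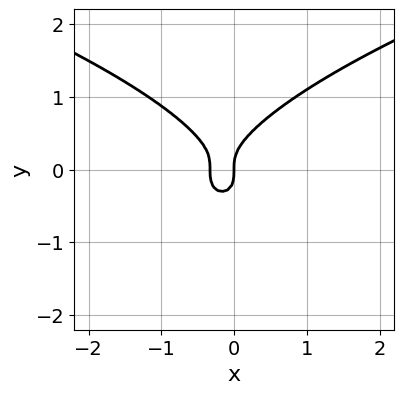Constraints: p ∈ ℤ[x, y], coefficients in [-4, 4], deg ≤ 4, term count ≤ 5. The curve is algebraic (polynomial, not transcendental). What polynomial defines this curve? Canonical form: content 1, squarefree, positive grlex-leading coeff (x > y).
3*y^3 - 3*x^2 - x

First, degree: the shape is more complex than any degree-2 curve, so deg p = 3.
Next, reading off the gridlines: it meets the x-axis at x = 0 (among the integer gridlines); it meets the y-axis at y = 0 (among the integer gridlines).
Finally, these observations pin down the coefficients.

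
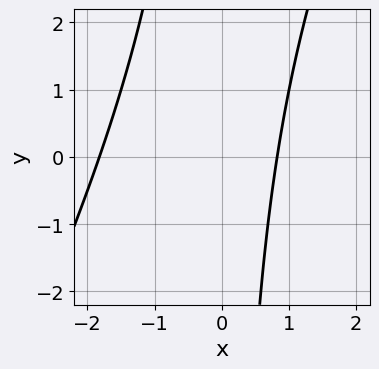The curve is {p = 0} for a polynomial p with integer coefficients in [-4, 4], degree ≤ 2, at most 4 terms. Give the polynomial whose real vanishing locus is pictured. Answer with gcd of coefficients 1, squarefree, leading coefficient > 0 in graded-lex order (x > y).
2*x^2 - x*y + 2*x - 3

First, deg p = 2.
Then, from the axis intercepts and sections: it misses every integer gridline on the y-axis.
Finally, putting this together gives p.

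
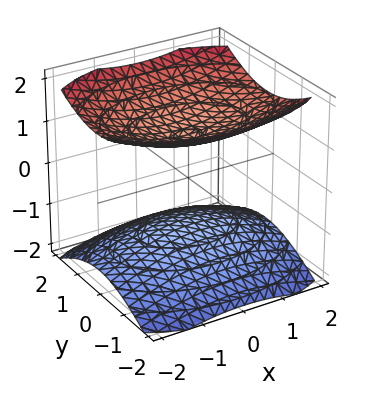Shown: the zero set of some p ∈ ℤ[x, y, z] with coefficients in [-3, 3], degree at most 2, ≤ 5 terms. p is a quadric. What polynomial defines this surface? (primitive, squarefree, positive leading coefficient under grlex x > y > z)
(a) I count 2 distinct pieces. They look like related sheets of one shape, so recover p as a whole.
(b) deg p = 2. Two separate bowl-shaped sheets opening away from each other; a quadric.
(c) Symmetries: mirror symmetry x ↦ −x ⇒ only even powers of x; it's symmetric under y → −y, forcing even powers of y; the z ↦ −z reflection is a symmetry, so z appears only in even powers.
(d) Checking where it meets the axes: it misses every integer gridline on the y-axis; no x-intercept at any integer in the box.
(e) The integer polynomial consistent with all of this is the stated p. Check: (0, 0, -1) on the z-axis lies on the surface, and p(0, 0, -1) = 0. ✓

x^2 + 2*y^2 - 3*z^2 + 3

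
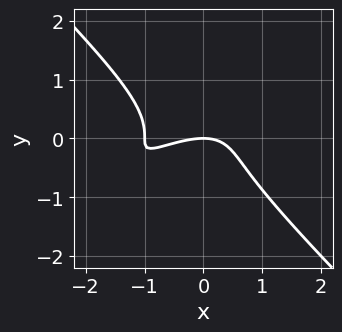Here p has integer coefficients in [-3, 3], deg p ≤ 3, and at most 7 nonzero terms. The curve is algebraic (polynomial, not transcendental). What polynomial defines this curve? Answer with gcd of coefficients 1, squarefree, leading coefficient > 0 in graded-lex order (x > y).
x^3 - 2*x^2*y + 3*y^3 + x^2 + 2*y

Degree: the shape is more complex than any degree-2 curve, so deg p = 3.
Observable constraints: the x-axis gridline crossings are at x ∈ {-1, 0}; it meets the y-axis at y = 0 (among the integer gridlines).
Fitting integer coefficients to these (and the overall shape) gives p.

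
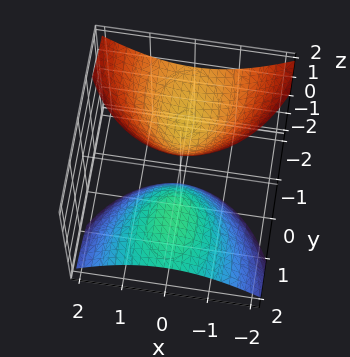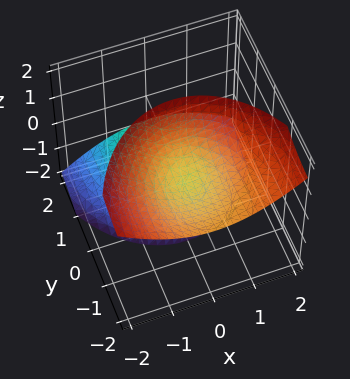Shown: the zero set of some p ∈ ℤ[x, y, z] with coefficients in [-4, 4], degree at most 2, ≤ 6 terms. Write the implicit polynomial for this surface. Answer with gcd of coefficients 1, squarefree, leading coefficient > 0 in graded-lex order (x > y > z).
(a) There are 2 components.
(b) The degree is 2 — the shape is more complex than any degree-1 surface.
(c) From the visible intercepts: the z-axis gridline crossings are at z ∈ {-1, 1}; the surface avoids every integer x-axis point in the box; no y-intercept at any integer in the box.
(d) Assembling these constraints gives the stated polynomial.

2*x^2 + y^2 + 3*y*z - z^2 + 1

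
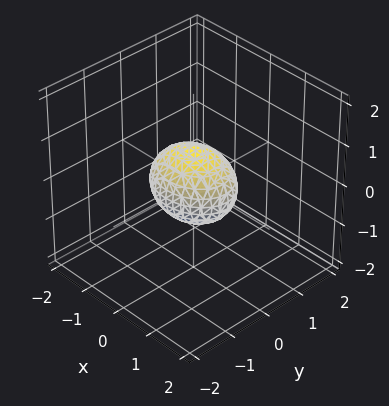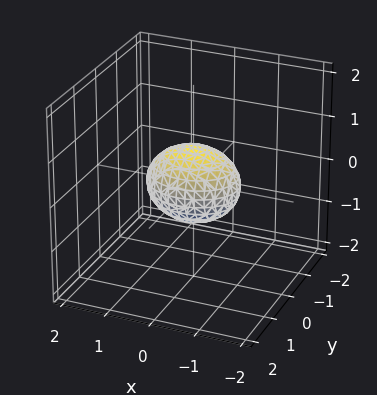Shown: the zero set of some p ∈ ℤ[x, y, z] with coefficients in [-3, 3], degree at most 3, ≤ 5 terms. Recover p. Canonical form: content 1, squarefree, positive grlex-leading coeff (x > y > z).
The degree is 2 — a closed, bounded, convex surface; a quadric.
Symmetries: it's symmetric under x → −x, forcing even powers of x; it's symmetric under y → −y, forcing even powers of y; mirror symmetry z ↦ −z ⇒ only even powers of z.
From the axis intercepts and sections: the x-axis gridline crossings are at x ∈ {-1, 1}.
Assembling these constraints gives the stated polynomial.

2*x^2 + 3*y^2 + 3*z^2 - 2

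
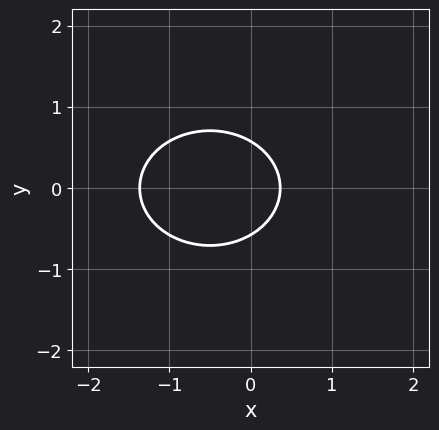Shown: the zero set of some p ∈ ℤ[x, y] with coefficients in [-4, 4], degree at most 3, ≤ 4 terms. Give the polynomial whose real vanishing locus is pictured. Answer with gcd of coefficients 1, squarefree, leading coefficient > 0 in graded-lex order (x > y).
2*x^2 + 3*y^2 + 2*x - 1

1. The degree is 2 — a generic line meets the curve in up to 2 points.
2. Symmetries: it's symmetric under y → −y, forcing even powers of y.
3. Solving for integer coefficients yields p as stated.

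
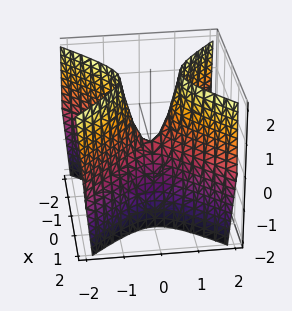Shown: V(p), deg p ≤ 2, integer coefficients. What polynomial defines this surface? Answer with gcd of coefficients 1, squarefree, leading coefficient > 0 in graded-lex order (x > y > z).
1. The degree is 2 — a saddle surface; a quadric.
2. Symmetries: it's symmetric under x → −x, forcing even powers of x; it's symmetric under y → −y, forcing even powers of y.
3. Observable constraints: one y-axis crossing is at y = 0; it meets the x-axis at x = 0 (among the integer gridlines); it crosses the z-axis at the gridline z = 0.
4. Assembling these constraints gives the stated polynomial.

3*x^2 - 3*y^2 + z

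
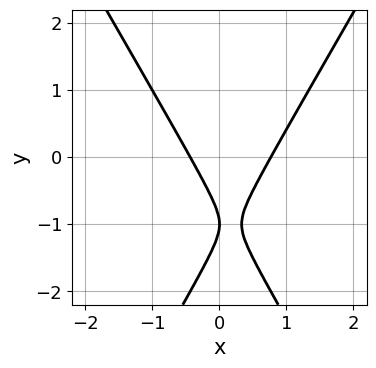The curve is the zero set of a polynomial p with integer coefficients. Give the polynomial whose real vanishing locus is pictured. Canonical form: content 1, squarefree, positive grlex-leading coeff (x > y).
3*x^2 - y^2 - x - 2*y - 1

1. Degree: no degree-1 curve has this shape, so deg p = 2.
2. Against the integer gridlines: one y-axis crossing is at y = -1.
3. These observations pin down the coefficients.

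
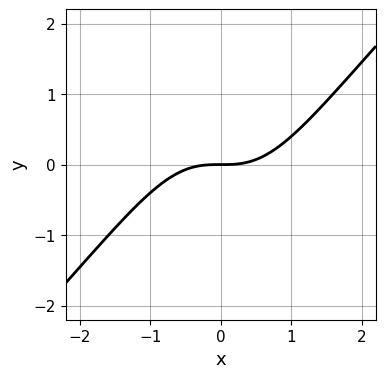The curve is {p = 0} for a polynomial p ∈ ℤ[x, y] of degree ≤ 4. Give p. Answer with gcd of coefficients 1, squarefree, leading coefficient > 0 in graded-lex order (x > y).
2*x^3 - 2*x^2*y - 3*y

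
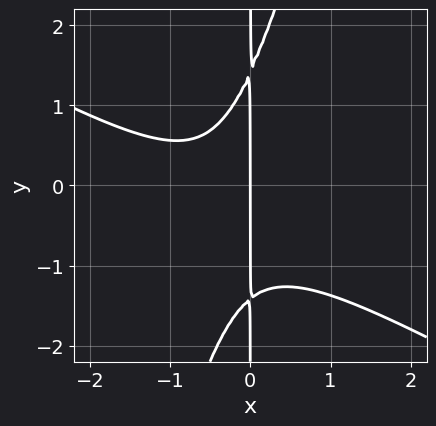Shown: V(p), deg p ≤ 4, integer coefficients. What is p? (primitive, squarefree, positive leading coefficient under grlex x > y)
2*x^3 + 3*x^2*y - x*y^2 + 2*x^2 + 2*x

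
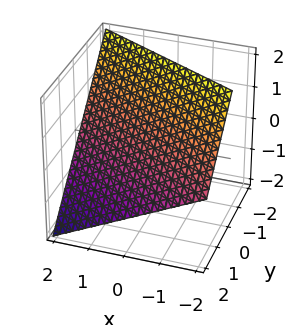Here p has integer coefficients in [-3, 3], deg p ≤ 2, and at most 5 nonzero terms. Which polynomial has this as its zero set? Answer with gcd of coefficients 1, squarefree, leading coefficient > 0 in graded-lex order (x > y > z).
1. Degree: every cross-section is a straight line — this is a plane, so deg p = 1.
2. Checking where it meets the axes: it crosses the z-axis at the gridline z = 1; one y-axis crossing is at y = 1; it crosses the x-axis at the gridline x = 2.
3. Together with the visible shape, these determine p as stated.

x + 2*y + 2*z - 2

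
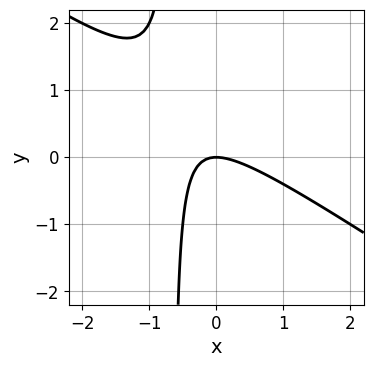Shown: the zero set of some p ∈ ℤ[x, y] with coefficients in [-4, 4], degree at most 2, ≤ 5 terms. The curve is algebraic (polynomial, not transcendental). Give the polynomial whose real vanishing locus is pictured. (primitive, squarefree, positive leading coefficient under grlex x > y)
2*x^2 + 3*x*y + 2*y

deg p = 2. The shape is more complex than any degree-1 curve.
Reading off the gridlines: it meets the y-axis at y = 0 (among the integer gridlines); it crosses the x-axis at the gridline x = 0.
Fitting integer coefficients to these (and the overall shape) gives p.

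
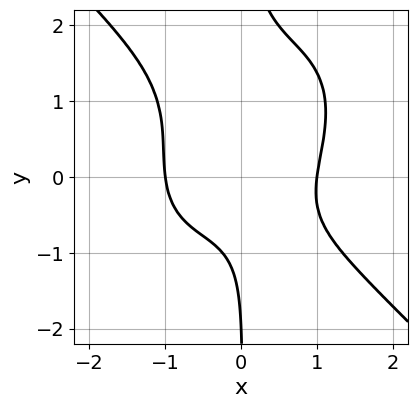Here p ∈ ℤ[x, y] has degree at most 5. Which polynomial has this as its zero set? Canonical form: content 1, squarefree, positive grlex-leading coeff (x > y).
2*x^4 + 2*x*y^3 - 2*x*y^2 - y - 2

First, the degree is 4 — no degree-3 curve has this shape.
Next, observable constraints: the x-axis gridline crossings are at x ∈ {-1, 1}; one y-axis crossing is at y = -2.
Finally, together with the visible shape, these determine p as stated.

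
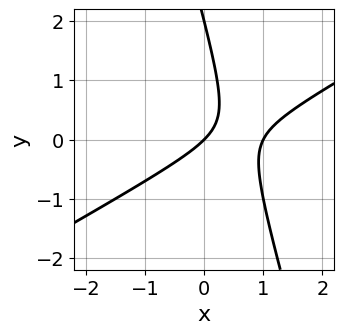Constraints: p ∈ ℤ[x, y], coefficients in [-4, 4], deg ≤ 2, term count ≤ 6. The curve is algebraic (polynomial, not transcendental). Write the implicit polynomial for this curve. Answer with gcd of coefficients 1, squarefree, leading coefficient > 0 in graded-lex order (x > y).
1. deg p = 2.
2. Observable constraints: among the integer gridlines, it crosses the y-axis at y ∈ {0, 2}; among the integer gridlines, it crosses the x-axis at x ∈ {0, 1}.
3. The integer polynomial consistent with all of this is the stated p.

2*x^2 - 3*x*y - y^2 - 2*x + 2*y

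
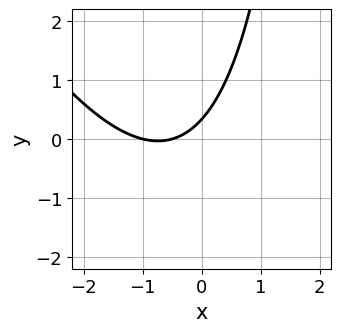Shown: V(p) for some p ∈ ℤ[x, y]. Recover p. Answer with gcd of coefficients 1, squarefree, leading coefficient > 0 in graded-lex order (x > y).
2*x^2 + x*y + 3*x - 3*y + 1

First, degree: no degree-1 curve has this shape, so deg p = 2.
Next, from the axis intercepts and sections: it crosses the x-axis at the gridline x = -1.
Finally, matching integer coefficients to the picture gives p.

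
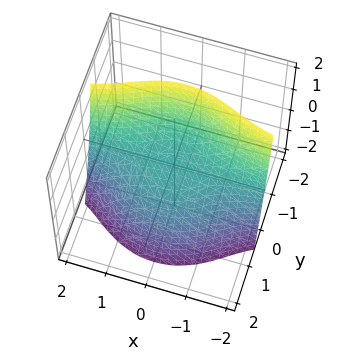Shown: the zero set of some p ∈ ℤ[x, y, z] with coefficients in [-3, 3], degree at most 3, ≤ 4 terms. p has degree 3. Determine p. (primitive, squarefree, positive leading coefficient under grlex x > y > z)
2*x^2*y + 2*y^3 + y*z + 2*z

Degree: no degree-2 surface has this shape, so deg p = 3.
Checking where it meets the axes: the visible x-axis segment lies entirely on the surface; one z-axis crossing is at z = 0; it crosses the y-axis at the gridline y = 0.
These observations pin down the coefficients.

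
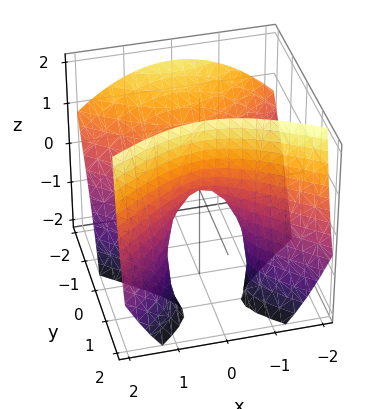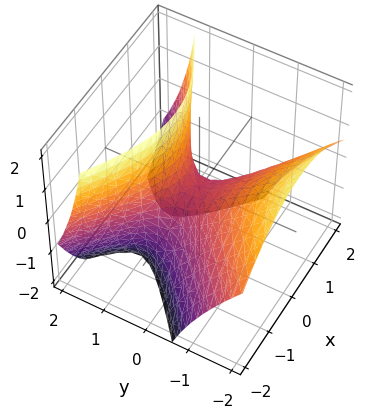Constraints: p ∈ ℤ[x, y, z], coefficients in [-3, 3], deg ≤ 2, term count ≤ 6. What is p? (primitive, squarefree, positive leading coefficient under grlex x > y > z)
2*x^2 - 3*y^2 - 3*y*z + 2*z

The degree is 2 — no degree-1 surface has this shape.
From the visible intercepts: one x-axis crossing is at x = 0; it crosses the y-axis at the gridline y = 0; one z-axis crossing is at z = 0.
Assembling these constraints gives the stated polynomial.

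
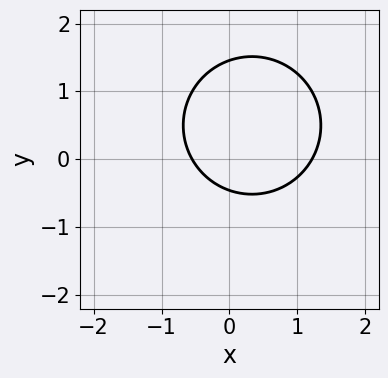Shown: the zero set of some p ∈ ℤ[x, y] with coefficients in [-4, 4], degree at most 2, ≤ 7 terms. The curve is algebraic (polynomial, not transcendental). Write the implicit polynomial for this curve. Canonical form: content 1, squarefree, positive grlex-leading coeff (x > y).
3*x^2 + 3*y^2 - 2*x - 3*y - 2

deg p = 2. A generic line meets the curve in up to 2 points.
Solving for integer coefficients yields p as stated.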